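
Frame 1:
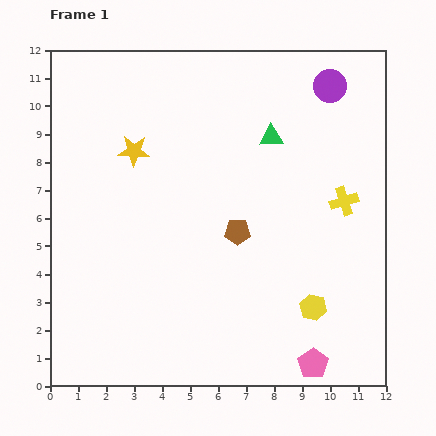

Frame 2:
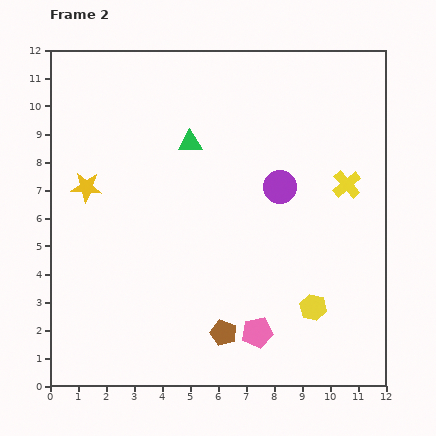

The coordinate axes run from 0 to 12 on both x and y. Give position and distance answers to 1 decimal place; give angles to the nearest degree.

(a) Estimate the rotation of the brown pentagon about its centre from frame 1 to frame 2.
19° clockwise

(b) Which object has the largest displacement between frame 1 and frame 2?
the purple circle

(moved 4.0; next 3.6)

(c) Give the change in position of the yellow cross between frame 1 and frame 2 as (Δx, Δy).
(0.1, 0.6)

The yellow cross was at (10.5, 6.6) in frame 1 and (10.6, 7.2) in frame 2.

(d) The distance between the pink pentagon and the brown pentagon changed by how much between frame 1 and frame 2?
-4.2

Distance in frame 1: 5.4. Distance in frame 2: 1.2.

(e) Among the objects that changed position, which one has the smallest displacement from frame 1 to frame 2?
the yellow cross

(moved 0.6)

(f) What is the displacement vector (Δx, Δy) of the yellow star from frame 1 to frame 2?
(-1.7, -1.3)

The yellow star was at (3.0, 8.4) in frame 1 and (1.3, 7.1) in frame 2.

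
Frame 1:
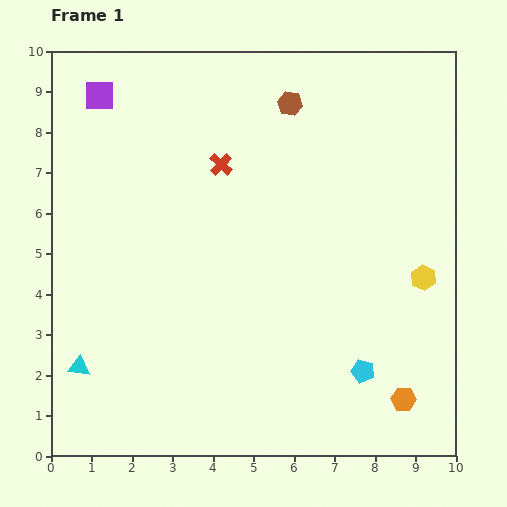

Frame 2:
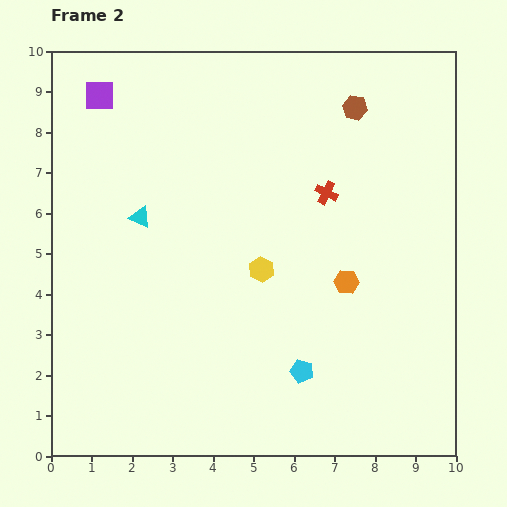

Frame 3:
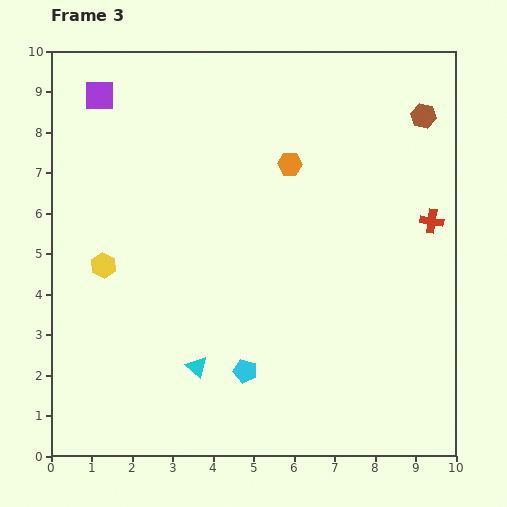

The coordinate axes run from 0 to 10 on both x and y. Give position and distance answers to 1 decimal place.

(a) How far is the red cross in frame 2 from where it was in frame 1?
2.7

The red cross moved from (4.2, 7.2) to (6.8, 6.5), a distance of √(2.6² + 0.7²) ≈ 2.7.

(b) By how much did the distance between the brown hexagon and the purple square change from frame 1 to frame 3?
+3.3

Distance in frame 1: 4.7. Distance in frame 3: 8.0.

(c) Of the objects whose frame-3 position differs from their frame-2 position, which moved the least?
the cyan pentagon

(moved 1.4)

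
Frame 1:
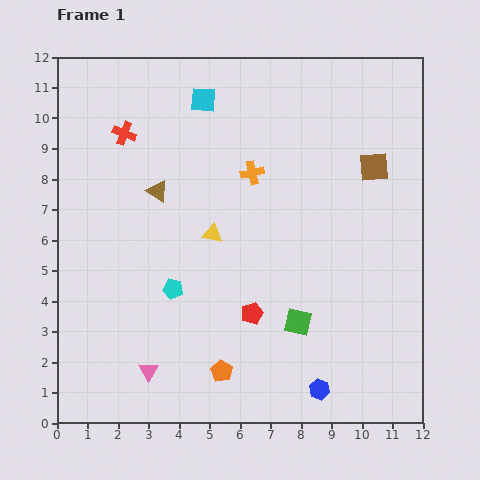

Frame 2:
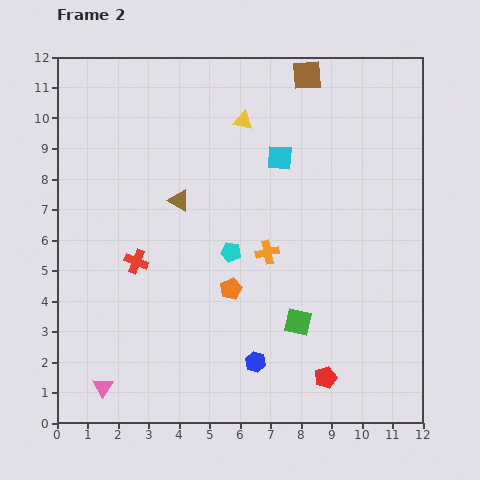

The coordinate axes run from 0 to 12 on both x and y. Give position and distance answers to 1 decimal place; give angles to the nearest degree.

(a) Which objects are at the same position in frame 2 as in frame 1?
the green square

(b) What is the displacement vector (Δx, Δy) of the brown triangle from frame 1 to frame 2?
(0.7, -0.3)

The brown triangle was at (3.3, 7.6) in frame 1 and (4.0, 7.3) in frame 2.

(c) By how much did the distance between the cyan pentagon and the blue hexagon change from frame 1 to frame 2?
-2.1

Distance in frame 1: 5.8. Distance in frame 2: 3.7.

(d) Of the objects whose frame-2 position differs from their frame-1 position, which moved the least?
the brown triangle

(moved 0.8)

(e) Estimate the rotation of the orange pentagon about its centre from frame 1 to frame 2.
18° clockwise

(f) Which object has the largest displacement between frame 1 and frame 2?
the red cross

(moved 4.2; next 3.8)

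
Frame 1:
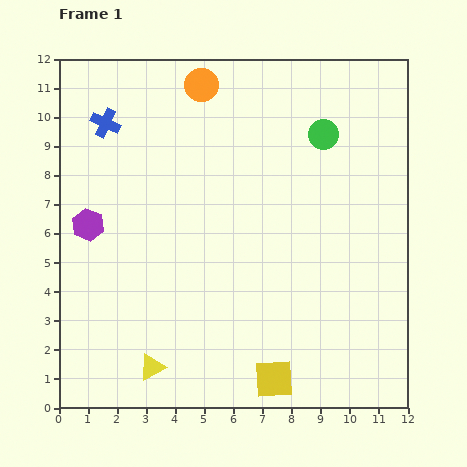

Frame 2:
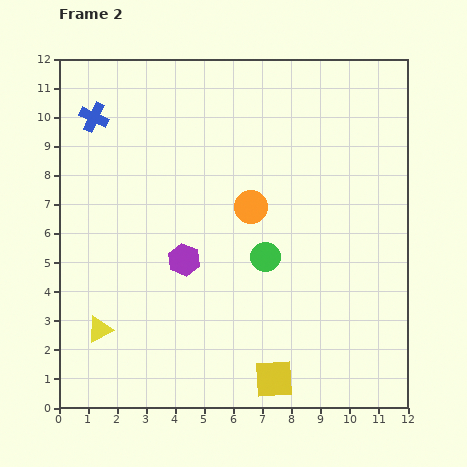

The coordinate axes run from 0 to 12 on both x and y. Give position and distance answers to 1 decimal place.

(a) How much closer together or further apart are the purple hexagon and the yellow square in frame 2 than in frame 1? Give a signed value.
-3.2

Distance in frame 1: 8.3. Distance in frame 2: 5.1.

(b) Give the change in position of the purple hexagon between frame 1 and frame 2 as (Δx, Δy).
(3.3, -1.2)

The purple hexagon was at (1.0, 6.3) in frame 1 and (4.3, 5.1) in frame 2.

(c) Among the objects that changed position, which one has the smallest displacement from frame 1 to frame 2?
the blue cross

(moved 0.4)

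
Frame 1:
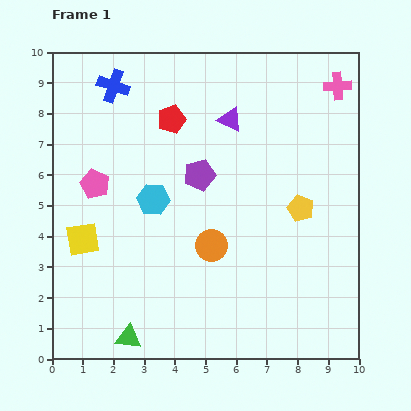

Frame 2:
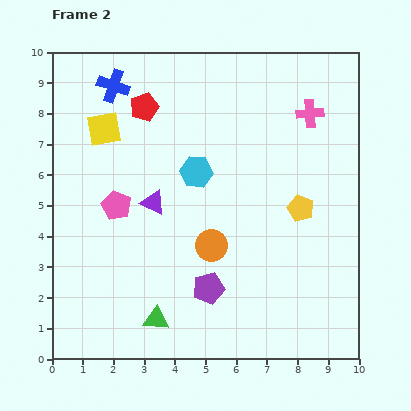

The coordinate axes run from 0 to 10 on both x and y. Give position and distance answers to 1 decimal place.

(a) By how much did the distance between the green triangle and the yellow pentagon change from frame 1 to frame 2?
-1.1

Distance in frame 1: 7.0. Distance in frame 2: 5.9.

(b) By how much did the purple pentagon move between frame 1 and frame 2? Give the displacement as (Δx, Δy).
(0.3, -3.7)

The purple pentagon was at (4.8, 6.0) in frame 1 and (5.1, 2.3) in frame 2.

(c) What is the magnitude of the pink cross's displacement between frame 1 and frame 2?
1.3

The pink cross moved from (9.3, 8.9) to (8.4, 8.0), a distance of √(0.9² + 0.9²) ≈ 1.3.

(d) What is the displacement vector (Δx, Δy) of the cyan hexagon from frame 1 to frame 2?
(1.4, 0.9)

The cyan hexagon was at (3.3, 5.2) in frame 1 and (4.7, 6.1) in frame 2.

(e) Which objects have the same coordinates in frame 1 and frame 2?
the orange circle, the yellow pentagon, the blue cross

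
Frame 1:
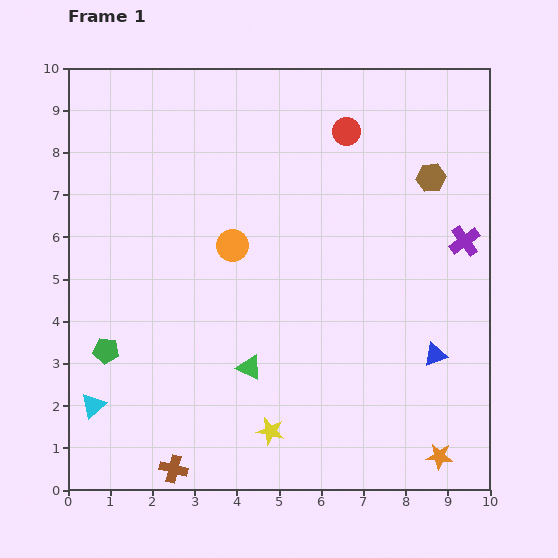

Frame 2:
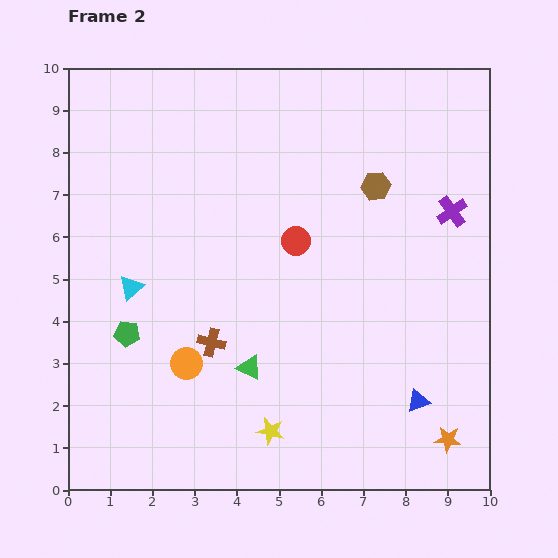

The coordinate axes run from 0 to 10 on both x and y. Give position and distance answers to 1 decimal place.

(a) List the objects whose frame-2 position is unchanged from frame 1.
the green triangle, the yellow star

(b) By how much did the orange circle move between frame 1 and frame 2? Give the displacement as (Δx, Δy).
(-1.1, -2.8)

The orange circle was at (3.9, 5.8) in frame 1 and (2.8, 3.0) in frame 2.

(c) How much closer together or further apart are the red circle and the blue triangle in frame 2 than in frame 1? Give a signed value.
-0.9

Distance in frame 1: 5.7. Distance in frame 2: 4.8.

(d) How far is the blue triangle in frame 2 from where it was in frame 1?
1.2

The blue triangle moved from (8.7, 3.2) to (8.3, 2.1), a distance of √(0.4² + 1.1²) ≈ 1.2.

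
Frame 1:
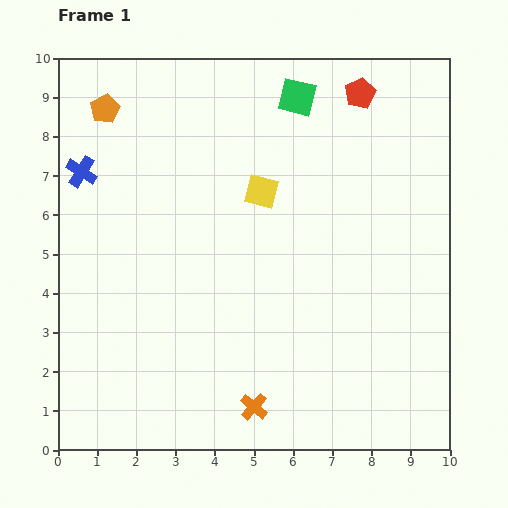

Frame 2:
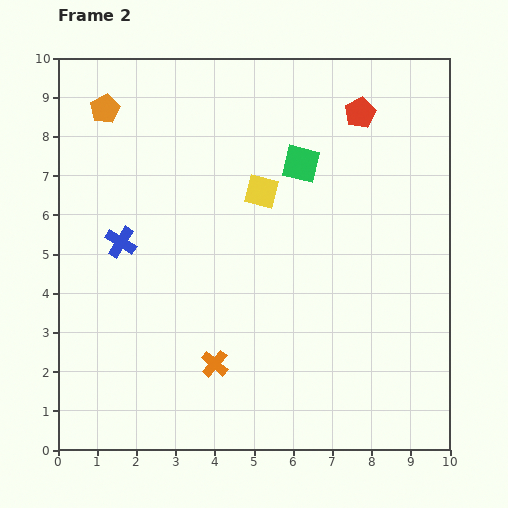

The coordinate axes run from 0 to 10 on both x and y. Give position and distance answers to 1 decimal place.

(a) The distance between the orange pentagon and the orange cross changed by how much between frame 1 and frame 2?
-1.4

Distance in frame 1: 8.5. Distance in frame 2: 7.1.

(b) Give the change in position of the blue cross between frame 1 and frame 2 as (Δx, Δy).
(1.0, -1.8)

The blue cross was at (0.6, 7.1) in frame 1 and (1.6, 5.3) in frame 2.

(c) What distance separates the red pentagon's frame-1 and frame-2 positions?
0.5

The red pentagon moved from (7.7, 9.1) to (7.7, 8.6), a distance of √(0.0² + 0.5²) ≈ 0.5.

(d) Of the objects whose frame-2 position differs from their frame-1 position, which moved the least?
the red pentagon

(moved 0.5)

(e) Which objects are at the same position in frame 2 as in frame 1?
the yellow square, the orange pentagon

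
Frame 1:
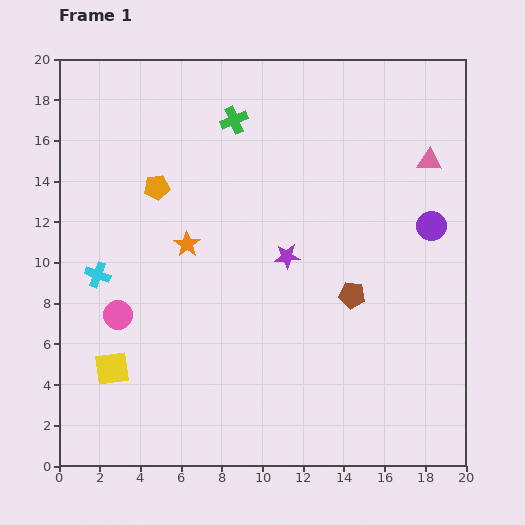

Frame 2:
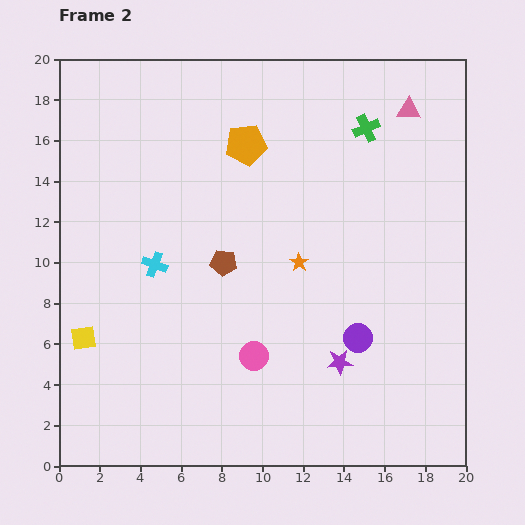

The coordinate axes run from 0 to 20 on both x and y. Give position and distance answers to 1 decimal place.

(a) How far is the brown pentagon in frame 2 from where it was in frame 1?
6.5

The brown pentagon moved from (14.4, 8.4) to (8.1, 10.0), a distance of √(6.3² + 1.6²) ≈ 6.5.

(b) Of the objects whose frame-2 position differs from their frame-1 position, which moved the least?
the yellow square

(moved 2.1)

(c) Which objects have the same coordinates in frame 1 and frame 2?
none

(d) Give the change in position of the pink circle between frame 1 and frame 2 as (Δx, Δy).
(6.7, -2.0)

The pink circle was at (2.9, 7.4) in frame 1 and (9.6, 5.4) in frame 2.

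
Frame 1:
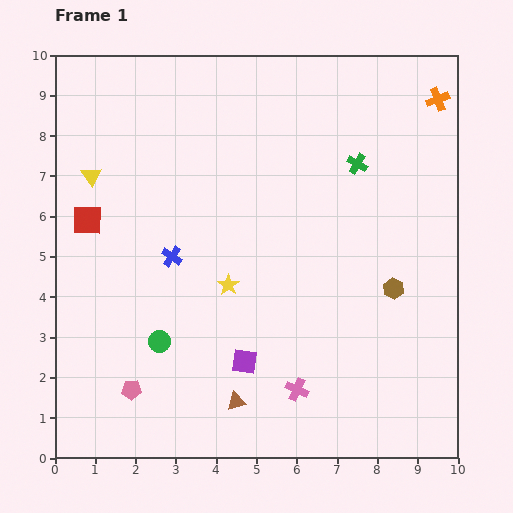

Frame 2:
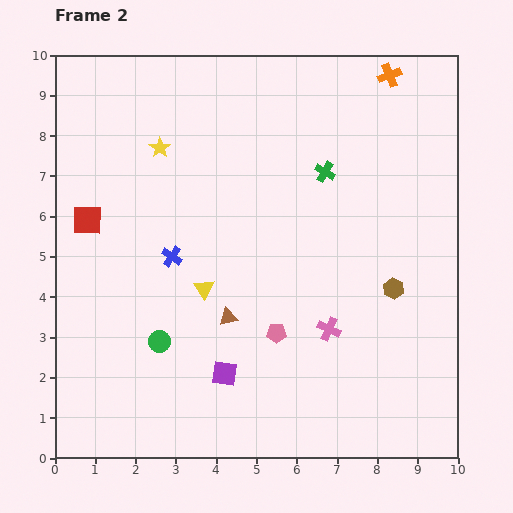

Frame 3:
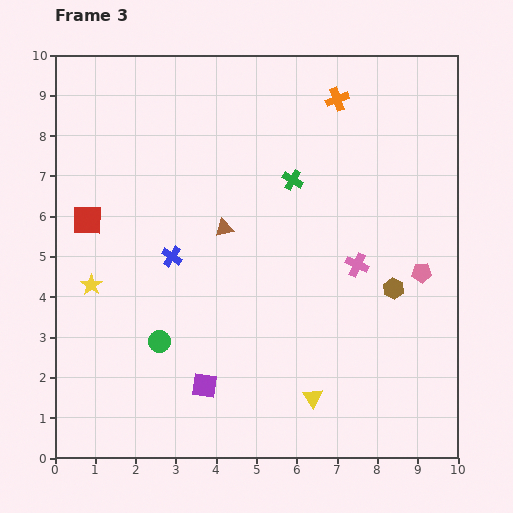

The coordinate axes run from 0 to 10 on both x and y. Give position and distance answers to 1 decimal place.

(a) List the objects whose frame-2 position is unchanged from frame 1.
the red square, the green circle, the blue cross, the brown hexagon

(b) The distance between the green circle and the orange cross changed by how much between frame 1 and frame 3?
-1.7

Distance in frame 1: 9.1. Distance in frame 3: 7.4.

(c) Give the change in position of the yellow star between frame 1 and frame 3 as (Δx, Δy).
(-3.4, 0.0)

The yellow star was at (4.3, 4.3) in frame 1 and (0.9, 4.3) in frame 3.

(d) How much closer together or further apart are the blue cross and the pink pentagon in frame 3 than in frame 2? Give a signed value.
+3.0

Distance in frame 2: 3.2. Distance in frame 3: 6.2.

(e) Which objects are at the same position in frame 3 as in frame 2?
the red square, the green circle, the blue cross, the brown hexagon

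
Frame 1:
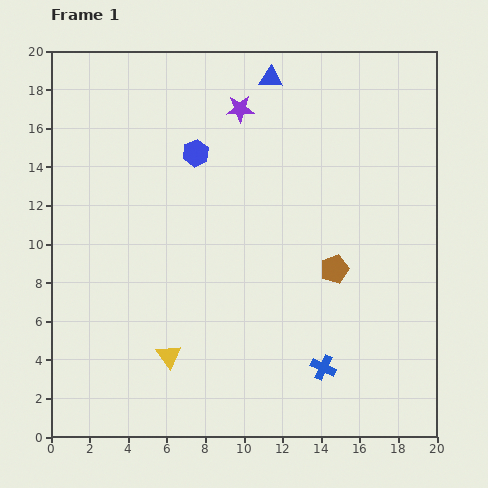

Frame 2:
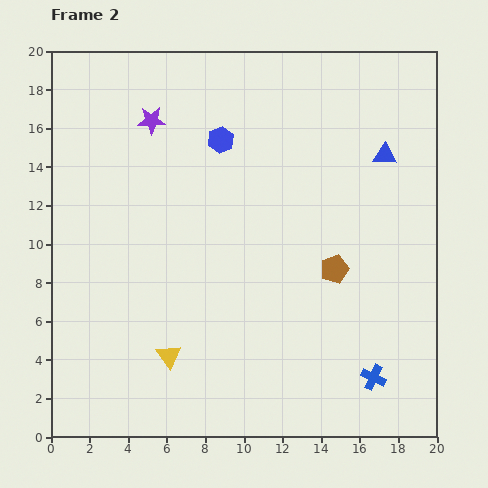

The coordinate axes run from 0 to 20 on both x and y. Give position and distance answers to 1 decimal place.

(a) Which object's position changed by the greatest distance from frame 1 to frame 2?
the blue triangle

(moved 7.1; next 4.6)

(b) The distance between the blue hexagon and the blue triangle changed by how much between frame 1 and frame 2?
+3.0

Distance in frame 1: 5.5. Distance in frame 2: 8.5.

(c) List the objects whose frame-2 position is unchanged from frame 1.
the brown pentagon, the yellow triangle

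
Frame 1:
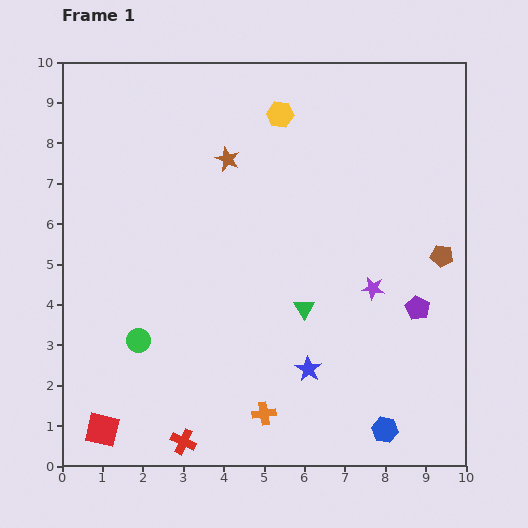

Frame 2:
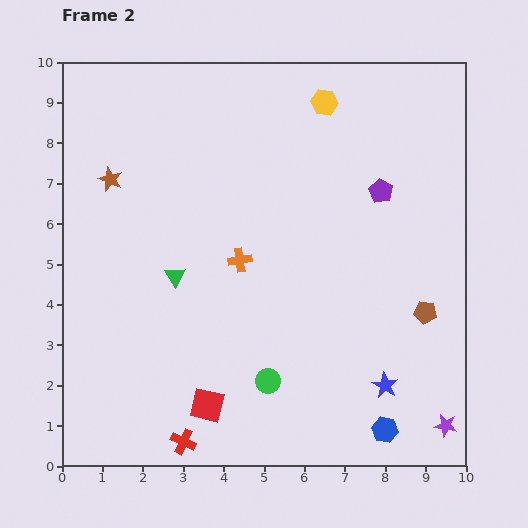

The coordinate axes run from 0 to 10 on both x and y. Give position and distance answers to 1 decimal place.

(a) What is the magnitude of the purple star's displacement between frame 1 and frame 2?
3.8

The purple star moved from (7.7, 4.4) to (9.5, 1.0), a distance of √(1.8² + 3.4²) ≈ 3.8.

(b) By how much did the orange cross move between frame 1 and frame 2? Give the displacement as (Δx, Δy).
(-0.6, 3.8)

The orange cross was at (5.0, 1.3) in frame 1 and (4.4, 5.1) in frame 2.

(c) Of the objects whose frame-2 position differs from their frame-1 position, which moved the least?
the yellow hexagon

(moved 1.1)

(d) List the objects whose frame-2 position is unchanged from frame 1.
the blue hexagon, the red cross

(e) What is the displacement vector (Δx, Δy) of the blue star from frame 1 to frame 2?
(1.9, -0.4)

The blue star was at (6.1, 2.4) in frame 1 and (8.0, 2.0) in frame 2.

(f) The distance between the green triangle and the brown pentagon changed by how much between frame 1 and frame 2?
+2.7

Distance in frame 1: 3.6. Distance in frame 2: 6.3.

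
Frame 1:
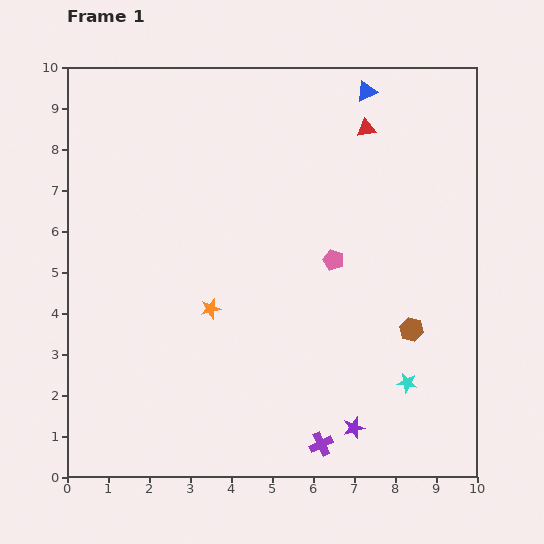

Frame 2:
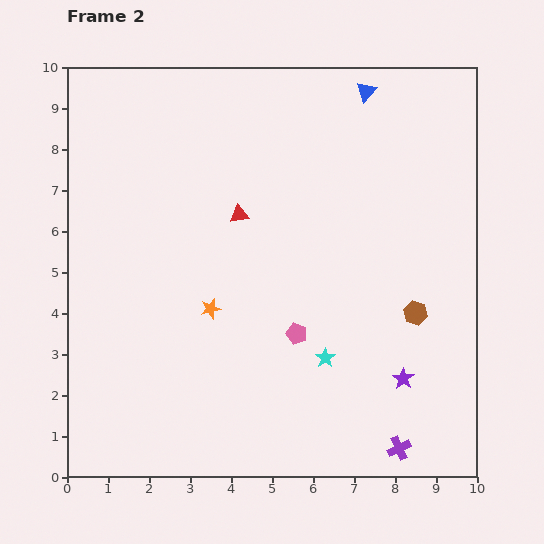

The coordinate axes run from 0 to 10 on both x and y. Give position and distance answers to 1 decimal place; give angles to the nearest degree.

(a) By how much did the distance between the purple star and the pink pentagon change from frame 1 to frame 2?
-1.3

Distance in frame 1: 4.1. Distance in frame 2: 2.8.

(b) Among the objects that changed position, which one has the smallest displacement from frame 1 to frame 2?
the brown hexagon

(moved 0.4)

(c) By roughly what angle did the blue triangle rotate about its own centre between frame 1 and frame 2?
24° counter-clockwise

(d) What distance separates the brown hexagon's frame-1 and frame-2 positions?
0.4

The brown hexagon moved from (8.4, 3.6) to (8.5, 4.0), a distance of √(0.1² + 0.4²) ≈ 0.4.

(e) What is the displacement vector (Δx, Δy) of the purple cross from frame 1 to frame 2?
(1.9, -0.1)

The purple cross was at (6.2, 0.8) in frame 1 and (8.1, 0.7) in frame 2.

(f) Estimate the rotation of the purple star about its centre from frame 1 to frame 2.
21° counter-clockwise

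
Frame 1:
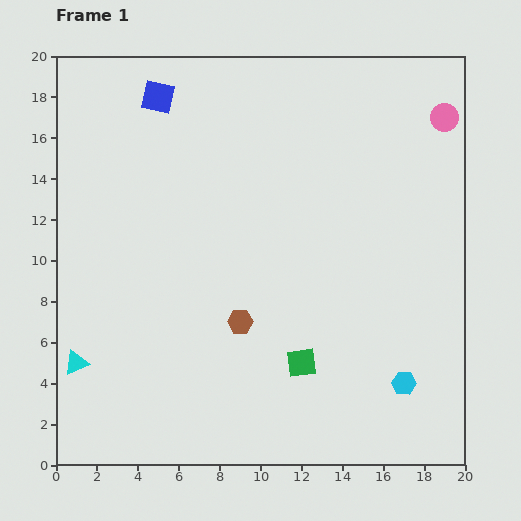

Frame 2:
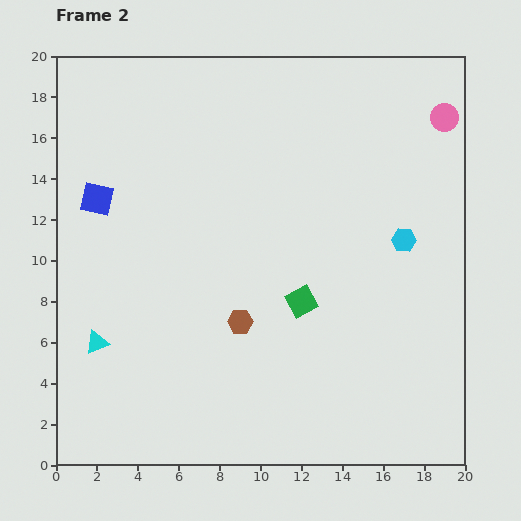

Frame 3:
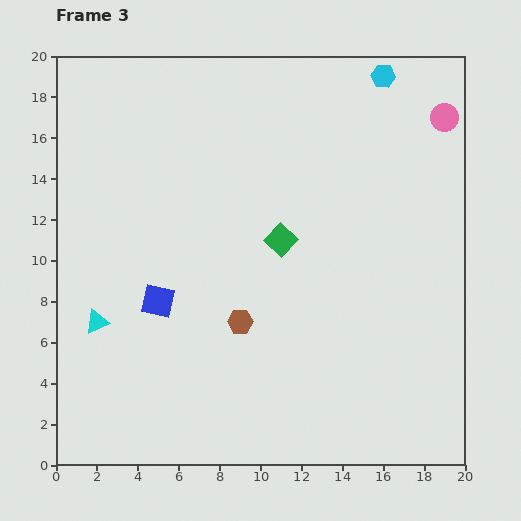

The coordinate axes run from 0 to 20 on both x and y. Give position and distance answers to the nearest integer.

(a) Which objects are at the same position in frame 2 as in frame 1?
the brown hexagon, the pink circle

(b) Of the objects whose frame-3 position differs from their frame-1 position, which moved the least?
the cyan triangle

(moved 2)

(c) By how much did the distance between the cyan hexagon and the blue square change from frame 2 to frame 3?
+1

Distance in frame 2: 15. Distance in frame 3: 16.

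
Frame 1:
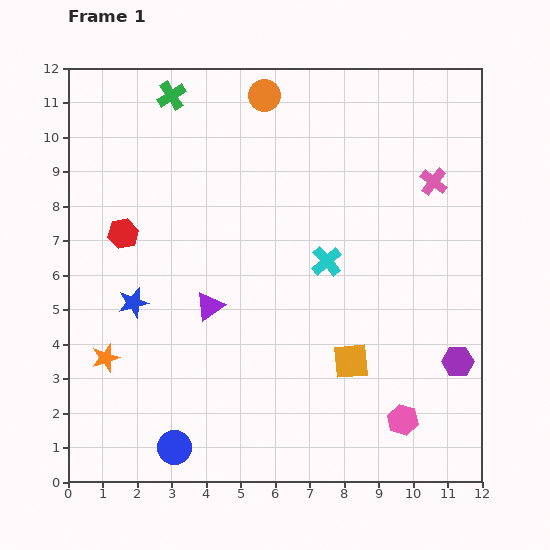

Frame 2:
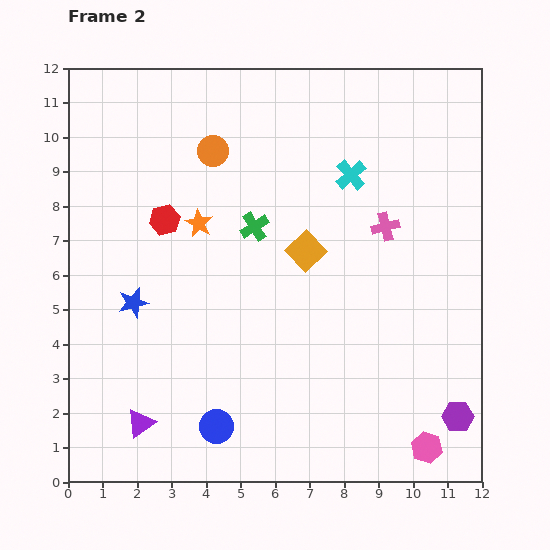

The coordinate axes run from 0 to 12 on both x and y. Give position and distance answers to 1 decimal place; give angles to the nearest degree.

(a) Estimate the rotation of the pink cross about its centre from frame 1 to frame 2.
38° clockwise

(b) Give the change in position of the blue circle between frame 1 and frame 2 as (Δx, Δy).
(1.2, 0.6)

The blue circle was at (3.1, 1.0) in frame 1 and (4.3, 1.6) in frame 2.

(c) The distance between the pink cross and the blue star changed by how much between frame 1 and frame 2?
-1.8

Distance in frame 1: 9.4. Distance in frame 2: 7.6.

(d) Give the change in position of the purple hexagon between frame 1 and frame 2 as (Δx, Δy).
(0.0, -1.6)

The purple hexagon was at (11.3, 3.5) in frame 1 and (11.3, 1.9) in frame 2.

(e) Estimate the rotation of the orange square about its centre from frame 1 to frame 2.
39° counter-clockwise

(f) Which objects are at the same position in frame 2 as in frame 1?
the blue star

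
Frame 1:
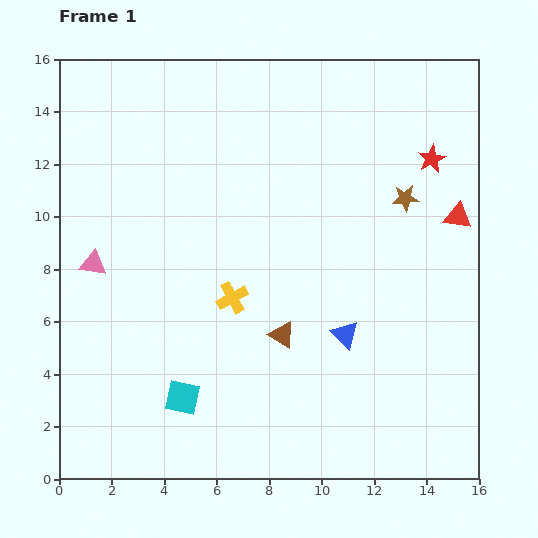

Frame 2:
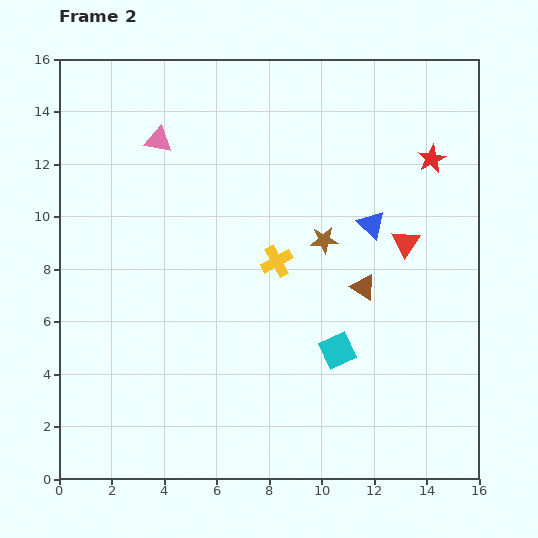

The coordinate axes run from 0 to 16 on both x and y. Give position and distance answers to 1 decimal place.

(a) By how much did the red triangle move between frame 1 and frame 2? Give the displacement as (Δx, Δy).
(-2.0, -1.0)

The red triangle was at (15.2, 10.0) in frame 1 and (13.2, 9.0) in frame 2.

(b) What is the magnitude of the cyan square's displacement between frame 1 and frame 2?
6.2

The cyan square moved from (4.7, 3.1) to (10.6, 4.9), a distance of √(5.9² + 1.8²) ≈ 6.2.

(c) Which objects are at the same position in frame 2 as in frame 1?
the red star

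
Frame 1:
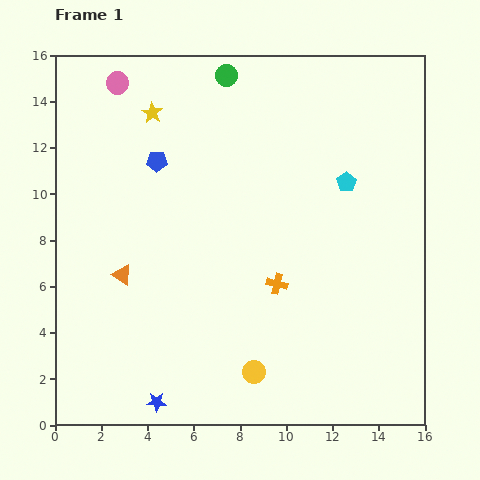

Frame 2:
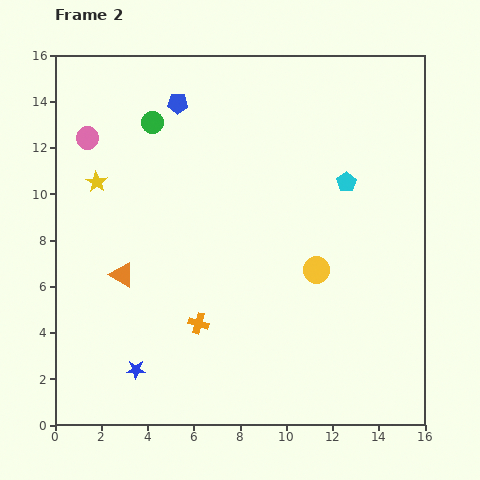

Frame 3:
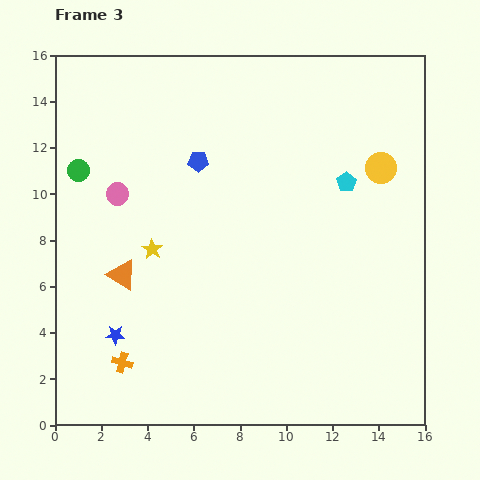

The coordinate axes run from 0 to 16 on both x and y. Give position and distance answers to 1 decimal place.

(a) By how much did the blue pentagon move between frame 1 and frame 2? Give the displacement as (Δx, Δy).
(0.9, 2.5)

The blue pentagon was at (4.4, 11.4) in frame 1 and (5.3, 13.9) in frame 2.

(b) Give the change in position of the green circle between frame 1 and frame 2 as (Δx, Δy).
(-3.2, -2.0)

The green circle was at (7.4, 15.1) in frame 1 and (4.2, 13.1) in frame 2.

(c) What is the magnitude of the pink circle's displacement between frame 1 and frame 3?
4.8

The pink circle moved from (2.7, 14.8) to (2.7, 10.0), a distance of √(0.0² + 4.8²) ≈ 4.8.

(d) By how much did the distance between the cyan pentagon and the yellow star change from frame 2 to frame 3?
-1.9

Distance in frame 2: 10.8. Distance in frame 3: 8.9.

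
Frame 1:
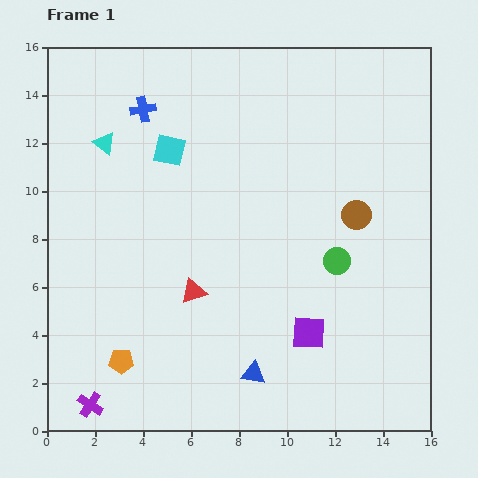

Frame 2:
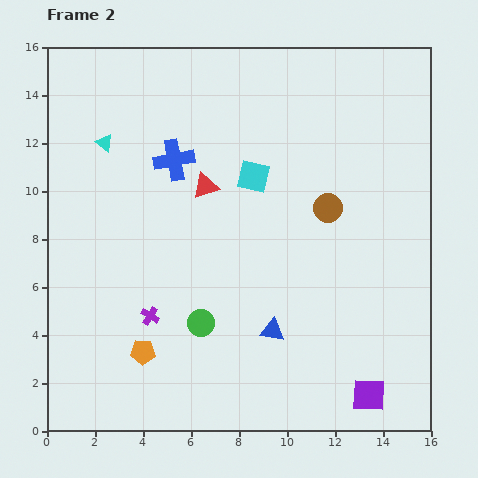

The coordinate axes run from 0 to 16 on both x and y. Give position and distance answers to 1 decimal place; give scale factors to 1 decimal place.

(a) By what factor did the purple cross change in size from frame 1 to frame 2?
0.7×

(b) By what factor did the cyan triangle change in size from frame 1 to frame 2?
0.8×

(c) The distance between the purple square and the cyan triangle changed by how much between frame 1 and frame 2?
+3.6

Distance in frame 1: 11.6. Distance in frame 2: 15.2.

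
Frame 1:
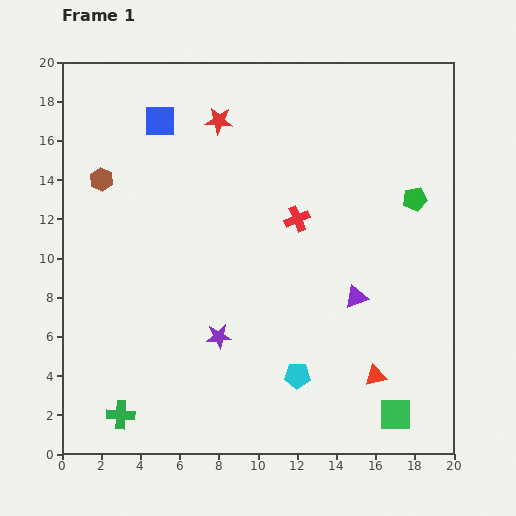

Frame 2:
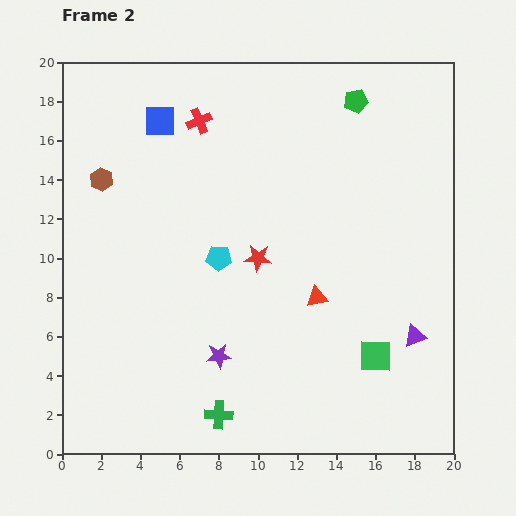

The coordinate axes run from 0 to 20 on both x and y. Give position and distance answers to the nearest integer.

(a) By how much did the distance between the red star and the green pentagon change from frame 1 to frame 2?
-2

Distance in frame 1: 11. Distance in frame 2: 9.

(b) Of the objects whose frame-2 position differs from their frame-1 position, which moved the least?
the purple star

(moved 1)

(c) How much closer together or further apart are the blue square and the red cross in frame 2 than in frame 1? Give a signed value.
-7

Distance in frame 1: 9. Distance in frame 2: 2.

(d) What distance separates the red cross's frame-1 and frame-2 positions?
7

The red cross moved from (12, 12) to (7, 17), a distance of √(5² + 5²) ≈ 7.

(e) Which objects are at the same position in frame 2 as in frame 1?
the blue square, the brown hexagon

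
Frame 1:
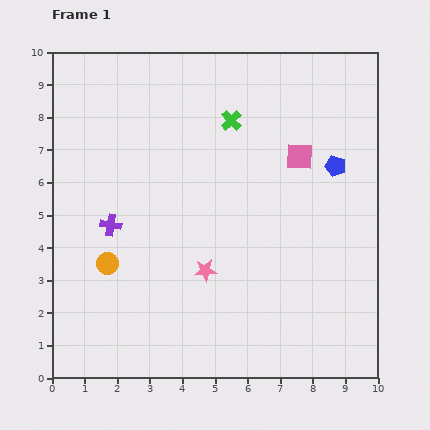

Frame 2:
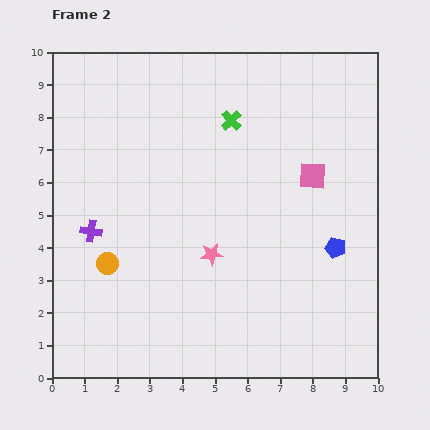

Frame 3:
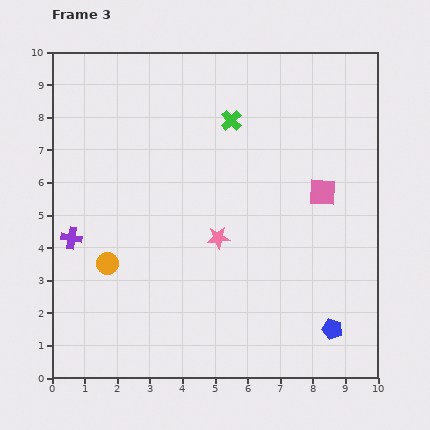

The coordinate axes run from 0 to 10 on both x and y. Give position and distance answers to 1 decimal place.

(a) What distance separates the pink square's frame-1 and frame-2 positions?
0.7

The pink square moved from (7.6, 6.8) to (8.0, 6.2), a distance of √(0.4² + 0.6²) ≈ 0.7.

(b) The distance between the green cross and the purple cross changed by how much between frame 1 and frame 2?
+0.6

Distance in frame 1: 4.9. Distance in frame 2: 5.5.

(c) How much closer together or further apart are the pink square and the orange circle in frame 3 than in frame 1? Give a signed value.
+0.2

Distance in frame 1: 6.8. Distance in frame 3: 7.0.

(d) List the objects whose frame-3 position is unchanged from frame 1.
the green cross, the orange circle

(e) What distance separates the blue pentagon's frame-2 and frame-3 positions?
2.5

The blue pentagon moved from (8.7, 4.0) to (8.6, 1.5), a distance of √(0.1² + 2.5²) ≈ 2.5.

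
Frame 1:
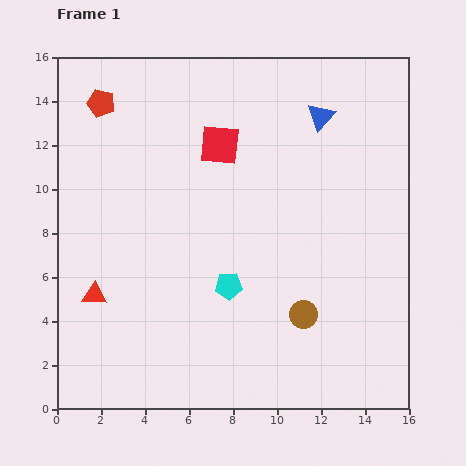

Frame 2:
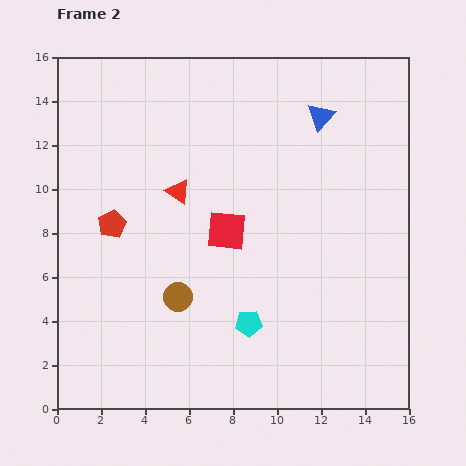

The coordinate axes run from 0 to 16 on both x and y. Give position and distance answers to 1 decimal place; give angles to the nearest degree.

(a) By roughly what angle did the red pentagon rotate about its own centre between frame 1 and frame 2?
28° clockwise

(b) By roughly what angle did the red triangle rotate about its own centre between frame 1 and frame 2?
31° clockwise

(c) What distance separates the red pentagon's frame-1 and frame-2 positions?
5.5

The red pentagon moved from (2.0, 13.9) to (2.5, 8.4), a distance of √(0.5² + 5.5²) ≈ 5.5.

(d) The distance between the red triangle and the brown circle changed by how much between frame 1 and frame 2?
-4.7

Distance in frame 1: 9.5. Distance in frame 2: 4.8.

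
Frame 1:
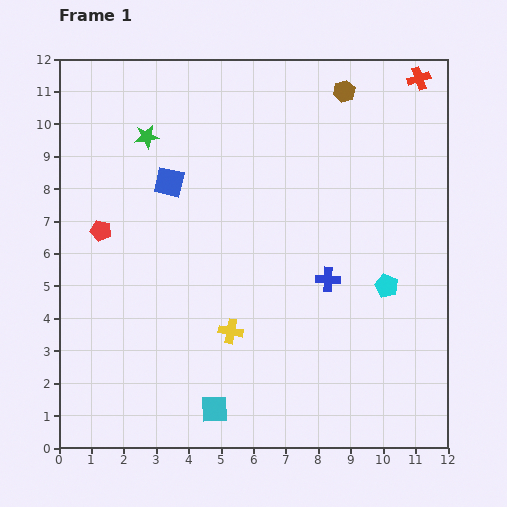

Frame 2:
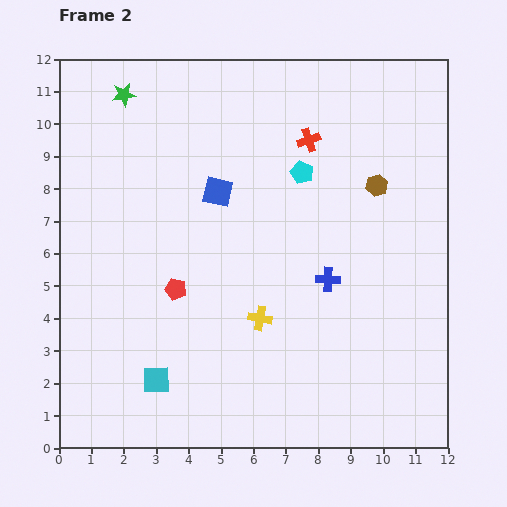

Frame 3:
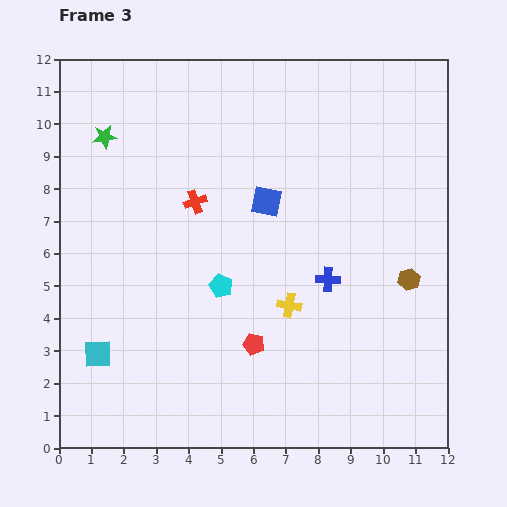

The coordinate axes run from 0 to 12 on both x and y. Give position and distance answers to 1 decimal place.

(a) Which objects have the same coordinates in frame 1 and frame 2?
the blue cross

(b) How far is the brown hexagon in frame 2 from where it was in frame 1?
3.1

The brown hexagon moved from (8.8, 11.0) to (9.8, 8.1), a distance of √(1.0² + 2.9²) ≈ 3.1.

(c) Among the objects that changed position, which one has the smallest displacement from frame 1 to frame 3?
the green star

(moved 1.3)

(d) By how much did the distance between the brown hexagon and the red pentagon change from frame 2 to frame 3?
-1.8

Distance in frame 2: 7.0. Distance in frame 3: 5.2.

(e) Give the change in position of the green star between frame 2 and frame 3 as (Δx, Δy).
(-0.6, -1.3)

The green star was at (2.0, 10.9) in frame 2 and (1.4, 9.6) in frame 3.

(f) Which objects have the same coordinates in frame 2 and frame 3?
the blue cross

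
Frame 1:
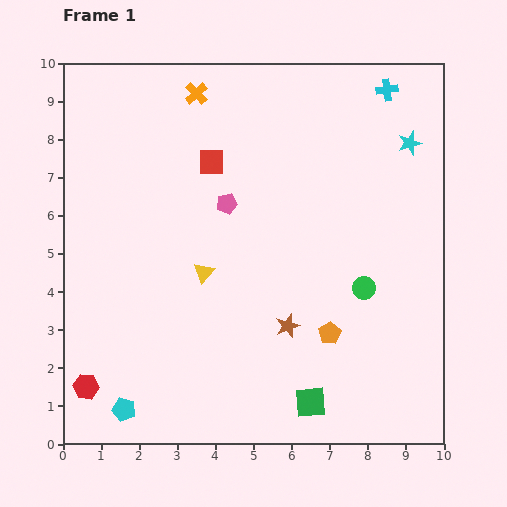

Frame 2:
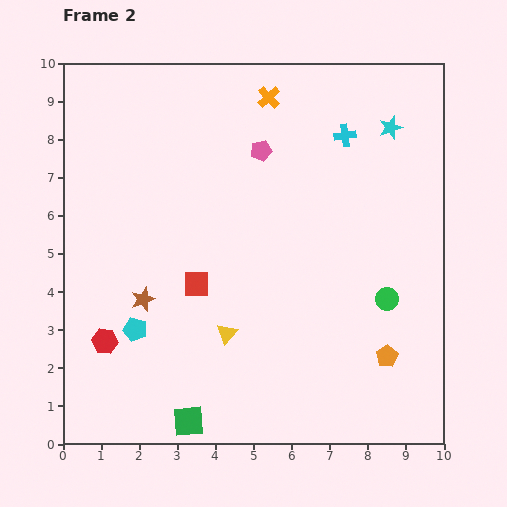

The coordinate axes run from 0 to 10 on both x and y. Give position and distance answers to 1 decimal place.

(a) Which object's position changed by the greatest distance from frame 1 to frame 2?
the brown star

(moved 3.9; next 3.2)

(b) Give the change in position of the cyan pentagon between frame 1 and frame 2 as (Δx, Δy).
(0.3, 2.1)

The cyan pentagon was at (1.6, 0.9) in frame 1 and (1.9, 3.0) in frame 2.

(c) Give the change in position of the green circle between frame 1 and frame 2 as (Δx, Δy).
(0.6, -0.3)

The green circle was at (7.9, 4.1) in frame 1 and (8.5, 3.8) in frame 2.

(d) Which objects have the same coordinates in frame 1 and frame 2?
none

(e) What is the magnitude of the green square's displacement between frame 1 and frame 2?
3.2

The green square moved from (6.5, 1.1) to (3.3, 0.6), a distance of √(3.2² + 0.5²) ≈ 3.2.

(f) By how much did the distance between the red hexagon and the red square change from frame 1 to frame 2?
-4.0

Distance in frame 1: 6.8. Distance in frame 2: 2.8.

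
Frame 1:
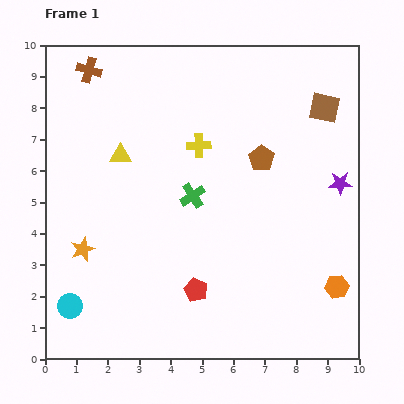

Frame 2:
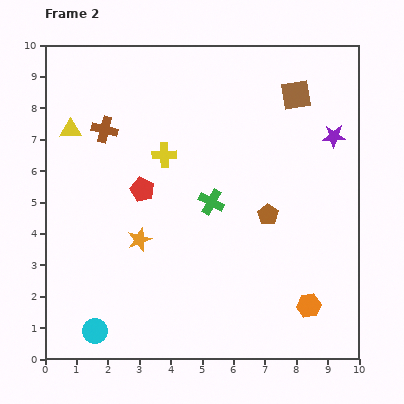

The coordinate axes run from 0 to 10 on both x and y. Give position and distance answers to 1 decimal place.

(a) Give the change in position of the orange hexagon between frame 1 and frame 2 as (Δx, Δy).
(-0.9, -0.6)

The orange hexagon was at (9.3, 2.3) in frame 1 and (8.4, 1.7) in frame 2.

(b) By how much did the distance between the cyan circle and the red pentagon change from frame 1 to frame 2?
+0.7

Distance in frame 1: 4.0. Distance in frame 2: 4.7.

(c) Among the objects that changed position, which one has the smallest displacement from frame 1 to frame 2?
the green cross

(moved 0.6)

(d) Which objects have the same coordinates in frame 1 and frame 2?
none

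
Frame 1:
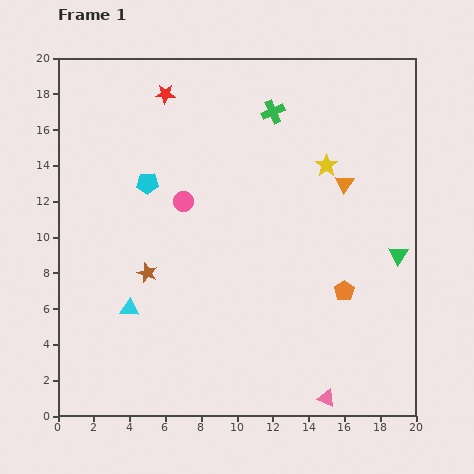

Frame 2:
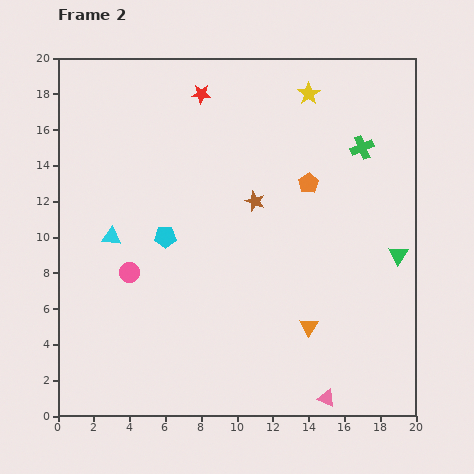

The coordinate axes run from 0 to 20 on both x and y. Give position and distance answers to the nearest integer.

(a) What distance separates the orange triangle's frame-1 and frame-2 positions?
8

The orange triangle moved from (16, 13) to (14, 5), a distance of √(2² + 8²) ≈ 8.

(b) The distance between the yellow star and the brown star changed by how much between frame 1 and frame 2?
-5

Distance in frame 1: 12. Distance in frame 2: 7.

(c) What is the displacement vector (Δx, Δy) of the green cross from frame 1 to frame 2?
(5, -2)

The green cross was at (12, 17) in frame 1 and (17, 15) in frame 2.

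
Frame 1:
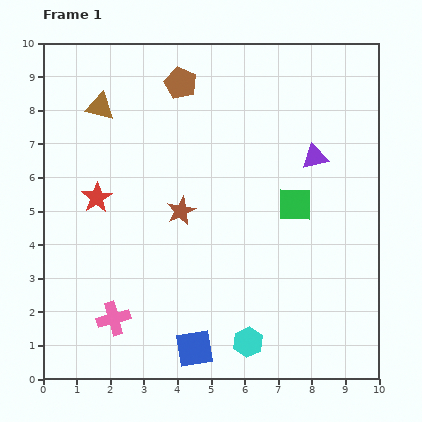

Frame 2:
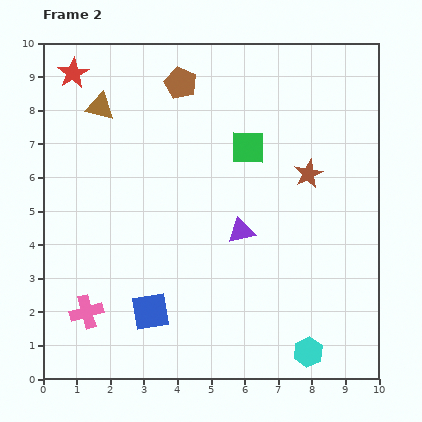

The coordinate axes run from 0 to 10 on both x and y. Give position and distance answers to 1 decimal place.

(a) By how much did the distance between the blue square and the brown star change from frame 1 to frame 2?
+2.1

Distance in frame 1: 4.1. Distance in frame 2: 6.2.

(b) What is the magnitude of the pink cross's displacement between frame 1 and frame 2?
0.8

The pink cross moved from (2.1, 1.8) to (1.3, 2.0), a distance of √(0.8² + 0.2²) ≈ 0.8.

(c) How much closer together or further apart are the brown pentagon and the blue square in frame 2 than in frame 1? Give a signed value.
-1.0

Distance in frame 1: 7.9. Distance in frame 2: 6.9.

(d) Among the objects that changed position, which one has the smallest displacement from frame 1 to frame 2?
the pink cross

(moved 0.8)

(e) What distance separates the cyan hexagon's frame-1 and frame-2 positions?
1.8

The cyan hexagon moved from (6.1, 1.1) to (7.9, 0.8), a distance of √(1.8² + 0.3²) ≈ 1.8.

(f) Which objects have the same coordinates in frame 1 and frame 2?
the brown pentagon, the brown triangle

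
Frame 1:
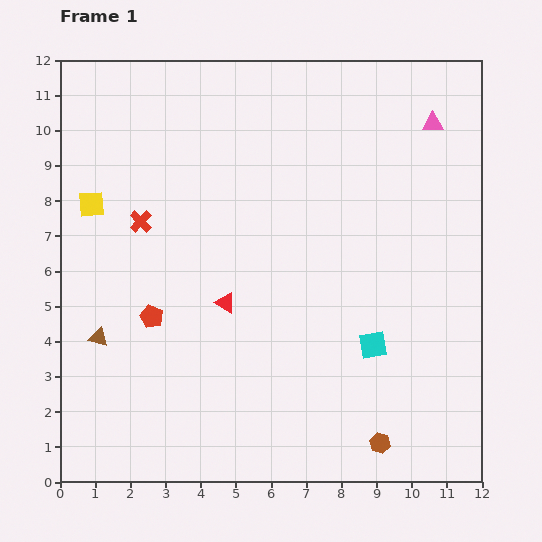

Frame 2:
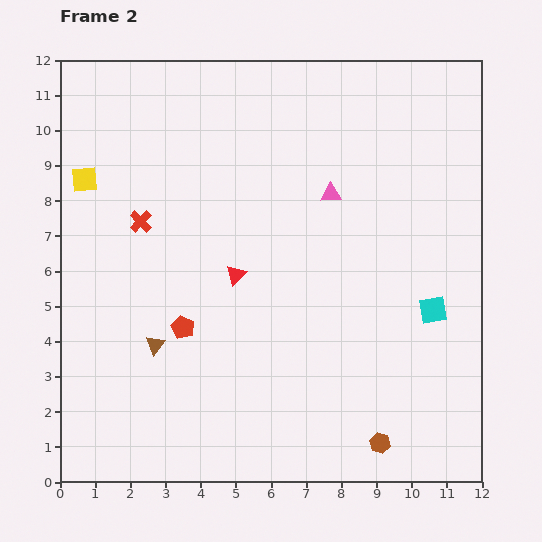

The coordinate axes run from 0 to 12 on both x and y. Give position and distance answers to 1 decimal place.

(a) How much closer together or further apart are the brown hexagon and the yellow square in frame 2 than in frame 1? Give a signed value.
+0.6

Distance in frame 1: 10.7. Distance in frame 2: 11.3.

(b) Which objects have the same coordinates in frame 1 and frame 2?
the brown hexagon, the red cross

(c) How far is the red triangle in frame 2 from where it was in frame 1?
0.9

The red triangle moved from (4.7, 5.1) to (5.0, 5.9), a distance of √(0.3² + 0.8²) ≈ 0.9.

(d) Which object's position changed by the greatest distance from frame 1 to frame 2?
the pink triangle

(moved 3.5; next 2.0)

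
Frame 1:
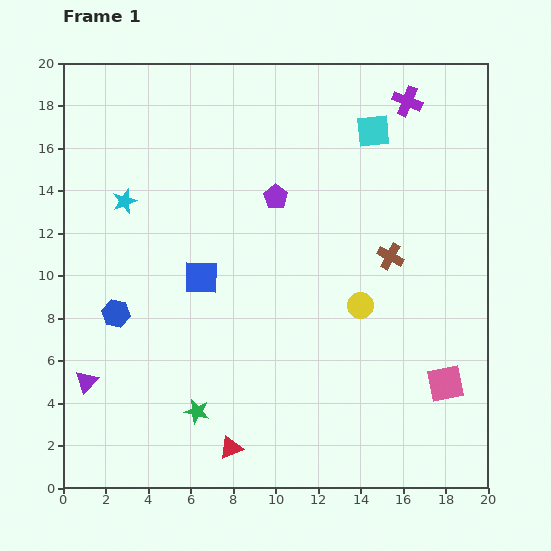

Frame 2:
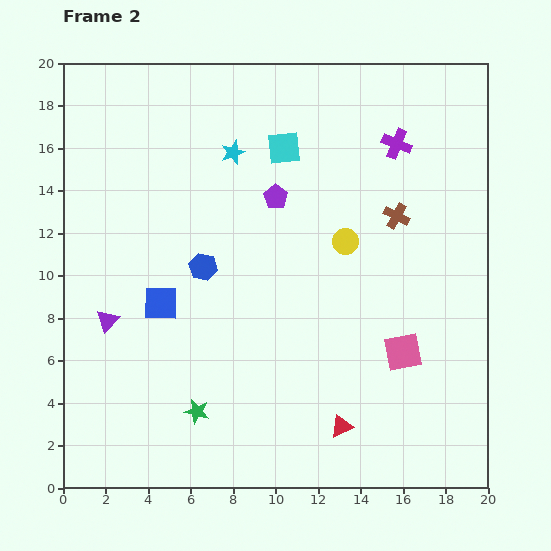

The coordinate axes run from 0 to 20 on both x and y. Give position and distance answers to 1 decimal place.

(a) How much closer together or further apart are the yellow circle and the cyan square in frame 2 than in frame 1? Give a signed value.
-2.9

Distance in frame 1: 8.2. Distance in frame 2: 5.3.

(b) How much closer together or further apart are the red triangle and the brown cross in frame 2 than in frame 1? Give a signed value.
-1.5

Distance in frame 1: 11.7. Distance in frame 2: 10.2.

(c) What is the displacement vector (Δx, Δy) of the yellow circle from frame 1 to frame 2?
(-0.7, 3.0)

The yellow circle was at (14.0, 8.6) in frame 1 and (13.3, 11.6) in frame 2.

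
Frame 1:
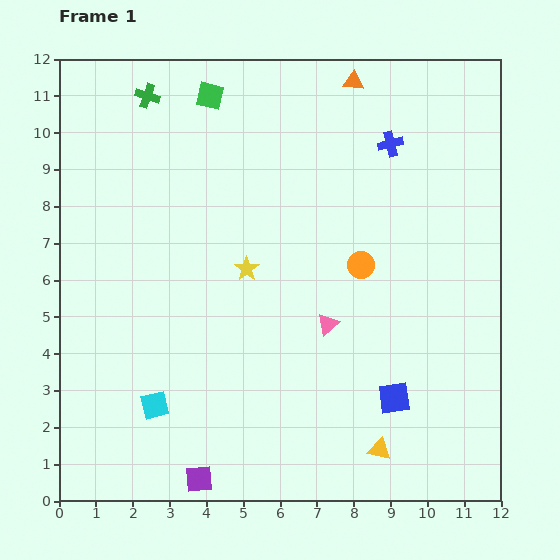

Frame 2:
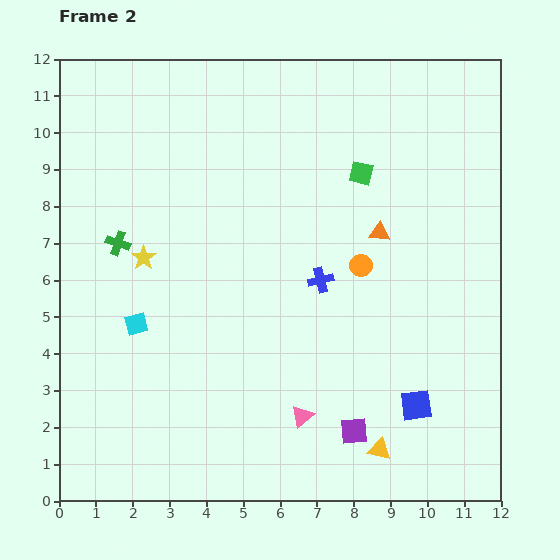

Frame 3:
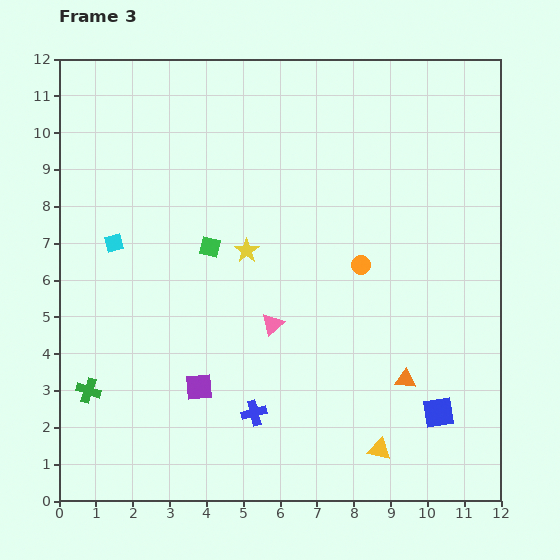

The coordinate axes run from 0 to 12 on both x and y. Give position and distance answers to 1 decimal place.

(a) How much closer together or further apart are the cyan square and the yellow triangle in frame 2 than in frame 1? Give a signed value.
+1.2

Distance in frame 1: 6.2. Distance in frame 2: 7.4.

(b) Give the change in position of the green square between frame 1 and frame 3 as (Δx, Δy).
(0.0, -4.1)

The green square was at (4.1, 11.0) in frame 1 and (4.1, 6.9) in frame 3.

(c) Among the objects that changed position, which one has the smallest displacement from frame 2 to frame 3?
the blue square

(moved 0.6)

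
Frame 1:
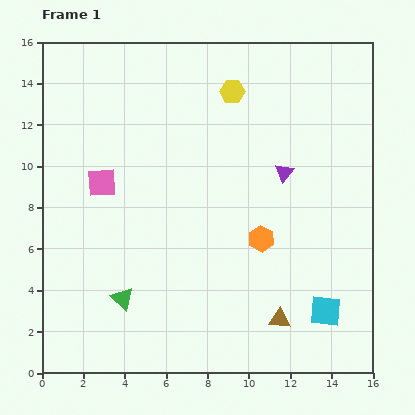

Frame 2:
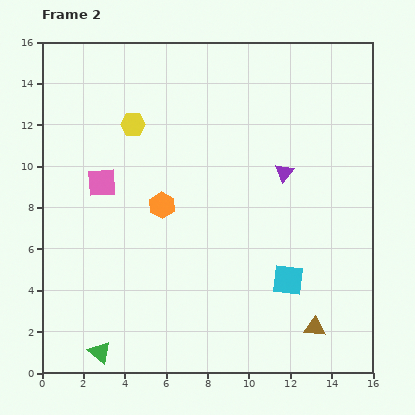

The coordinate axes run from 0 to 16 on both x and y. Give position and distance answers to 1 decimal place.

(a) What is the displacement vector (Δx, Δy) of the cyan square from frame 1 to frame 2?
(-1.8, 1.5)

The cyan square was at (13.7, 3.0) in frame 1 and (11.9, 4.5) in frame 2.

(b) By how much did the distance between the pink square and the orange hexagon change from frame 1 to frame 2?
-5.1

Distance in frame 1: 8.2. Distance in frame 2: 3.1.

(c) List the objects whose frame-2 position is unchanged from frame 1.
the pink square, the purple triangle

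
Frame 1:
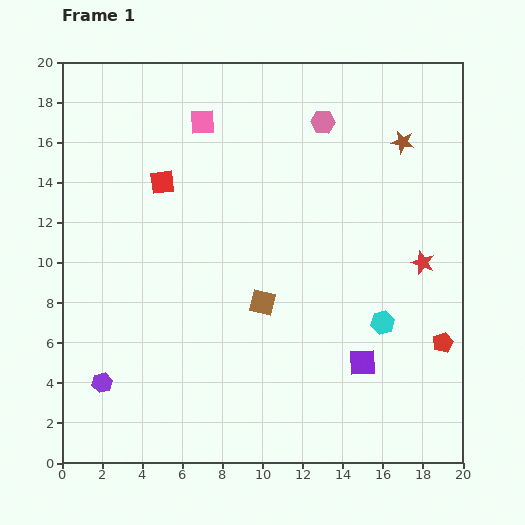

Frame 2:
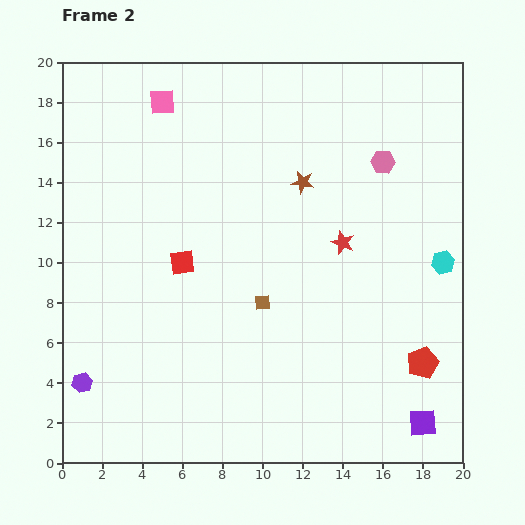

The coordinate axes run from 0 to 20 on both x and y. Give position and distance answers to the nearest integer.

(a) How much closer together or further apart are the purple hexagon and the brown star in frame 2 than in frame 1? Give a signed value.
-4

Distance in frame 1: 19. Distance in frame 2: 15.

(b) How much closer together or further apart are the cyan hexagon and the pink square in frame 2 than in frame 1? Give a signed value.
+3

Distance in frame 1: 13. Distance in frame 2: 16.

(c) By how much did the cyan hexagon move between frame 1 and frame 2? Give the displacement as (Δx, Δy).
(3, 3)

The cyan hexagon was at (16, 7) in frame 1 and (19, 10) in frame 2.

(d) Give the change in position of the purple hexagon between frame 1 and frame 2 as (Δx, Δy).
(-1, 0)

The purple hexagon was at (2, 4) in frame 1 and (1, 4) in frame 2.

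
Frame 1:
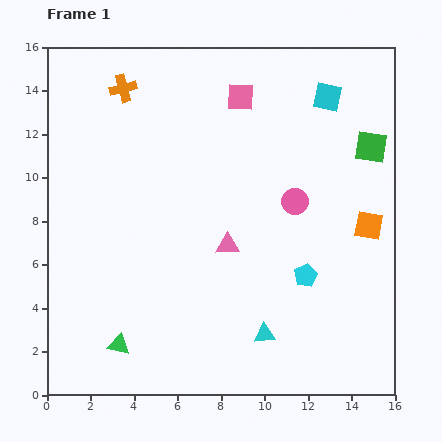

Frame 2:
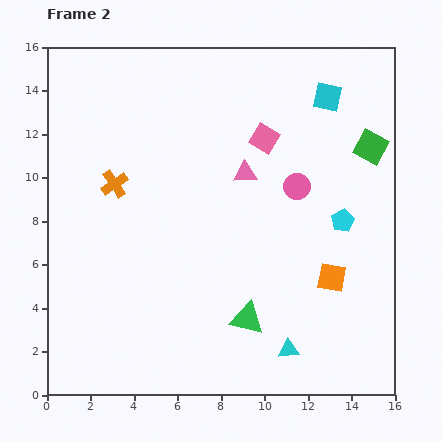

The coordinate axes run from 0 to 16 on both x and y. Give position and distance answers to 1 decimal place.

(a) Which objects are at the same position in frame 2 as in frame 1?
the cyan square, the green square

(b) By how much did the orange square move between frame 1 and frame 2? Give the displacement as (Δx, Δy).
(-1.7, -2.4)

The orange square was at (14.8, 7.8) in frame 1 and (13.1, 5.4) in frame 2.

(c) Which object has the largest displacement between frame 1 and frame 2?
the green triangle

(moved 6.0; next 4.4)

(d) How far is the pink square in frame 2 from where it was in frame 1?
2.2

The pink square moved from (8.9, 13.7) to (10.0, 11.8), a distance of √(1.1² + 1.9²) ≈ 2.2.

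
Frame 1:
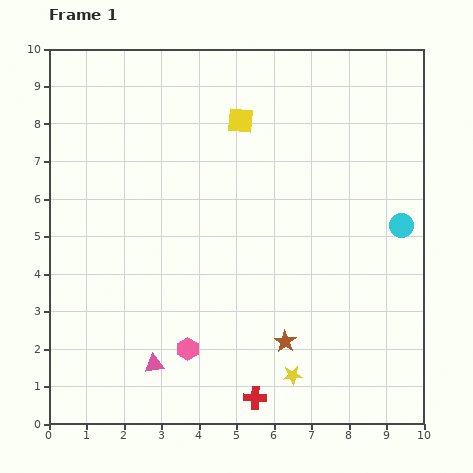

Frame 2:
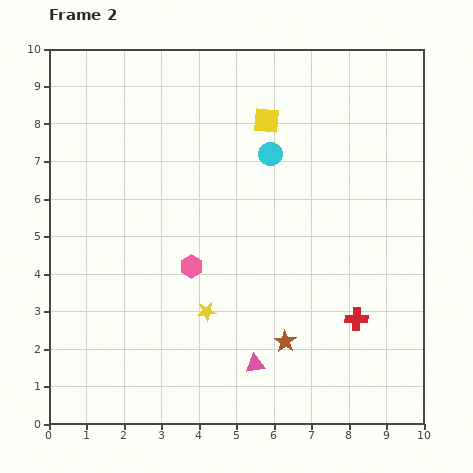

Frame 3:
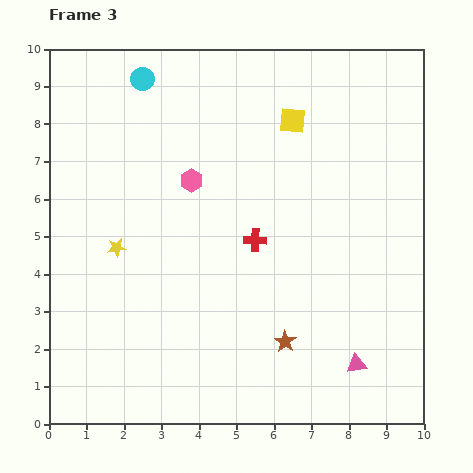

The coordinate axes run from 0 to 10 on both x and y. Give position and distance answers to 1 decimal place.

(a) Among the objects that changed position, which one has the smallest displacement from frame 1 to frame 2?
the yellow square

(moved 0.7)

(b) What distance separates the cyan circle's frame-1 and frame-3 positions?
7.9

The cyan circle moved from (9.4, 5.3) to (2.5, 9.2), a distance of √(6.9² + 3.9²) ≈ 7.9.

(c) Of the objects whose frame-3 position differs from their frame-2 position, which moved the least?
the yellow square

(moved 0.7)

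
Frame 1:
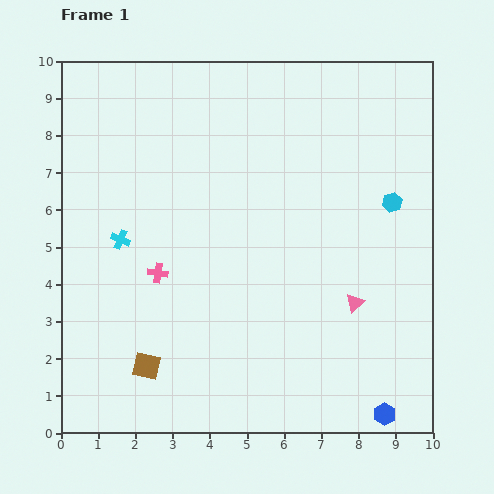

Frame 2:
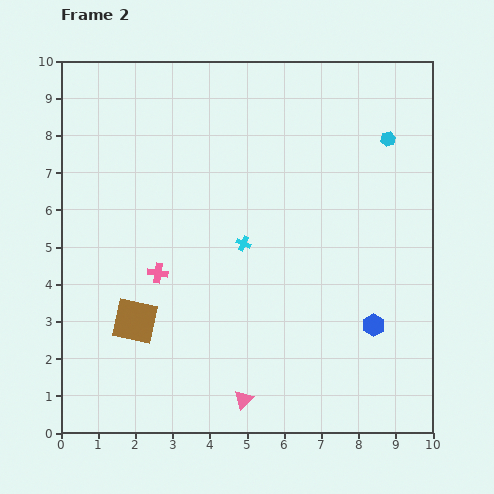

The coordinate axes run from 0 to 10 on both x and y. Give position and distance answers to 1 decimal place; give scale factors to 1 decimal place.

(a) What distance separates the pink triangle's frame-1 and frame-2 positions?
4.0

The pink triangle moved from (7.9, 3.5) to (4.9, 0.9), a distance of √(3.0² + 2.6²) ≈ 4.0.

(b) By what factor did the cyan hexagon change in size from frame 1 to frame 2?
0.8×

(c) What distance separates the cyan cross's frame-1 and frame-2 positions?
3.3

The cyan cross moved from (1.6, 5.2) to (4.9, 5.1), a distance of √(3.3² + 0.1²) ≈ 3.3.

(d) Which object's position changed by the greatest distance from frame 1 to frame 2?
the pink triangle

(moved 4.0; next 3.3)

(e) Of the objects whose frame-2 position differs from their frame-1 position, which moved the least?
the brown square

(moved 1.2)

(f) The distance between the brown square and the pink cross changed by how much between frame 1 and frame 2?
-1.1

Distance in frame 1: 2.5. Distance in frame 2: 1.4.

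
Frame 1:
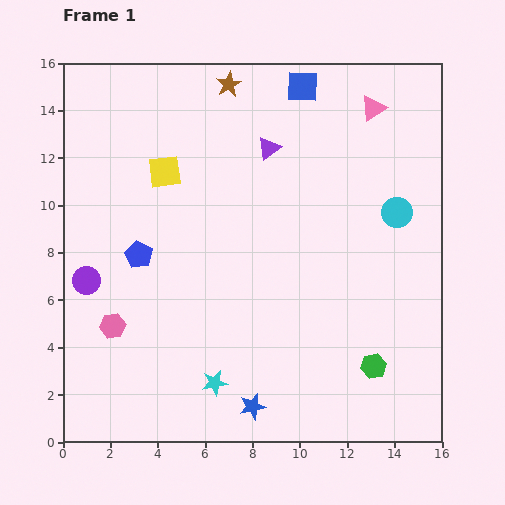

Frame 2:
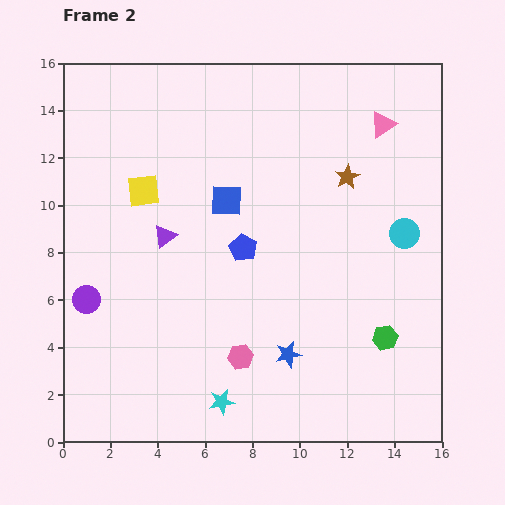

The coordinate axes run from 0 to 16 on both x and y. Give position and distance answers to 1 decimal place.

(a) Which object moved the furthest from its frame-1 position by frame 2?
the brown star

(moved 6.3; next 5.8)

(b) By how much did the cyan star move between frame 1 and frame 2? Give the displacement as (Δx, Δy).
(0.3, -0.8)

The cyan star was at (6.4, 2.5) in frame 1 and (6.7, 1.7) in frame 2.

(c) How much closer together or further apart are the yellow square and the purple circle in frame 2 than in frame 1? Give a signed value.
-0.5

Distance in frame 1: 5.7. Distance in frame 2: 5.2.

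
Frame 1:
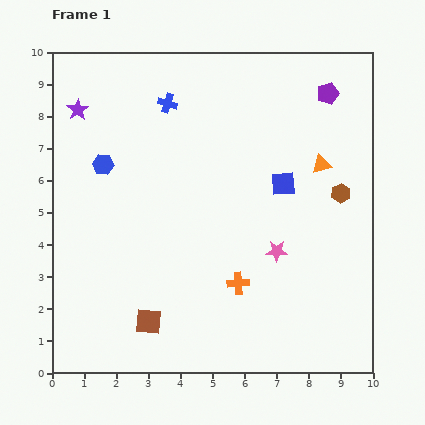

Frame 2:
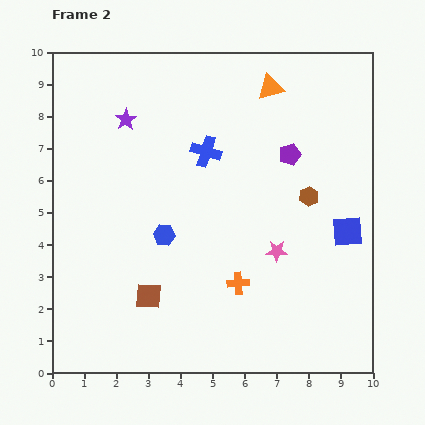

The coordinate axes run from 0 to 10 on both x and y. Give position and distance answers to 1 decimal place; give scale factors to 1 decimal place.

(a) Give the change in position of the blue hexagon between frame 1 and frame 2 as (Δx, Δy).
(1.9, -2.2)

The blue hexagon was at (1.6, 6.5) in frame 1 and (3.5, 4.3) in frame 2.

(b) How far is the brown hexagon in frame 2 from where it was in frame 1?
1.0

The brown hexagon moved from (9.0, 5.6) to (8.0, 5.5), a distance of √(1.0² + 0.1²) ≈ 1.0.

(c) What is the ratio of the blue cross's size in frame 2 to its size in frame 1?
1.6×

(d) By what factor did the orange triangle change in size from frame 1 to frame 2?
1.4×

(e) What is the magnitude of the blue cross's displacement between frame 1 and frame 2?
1.9

The blue cross moved from (3.6, 8.4) to (4.8, 6.9), a distance of √(1.2² + 1.5²) ≈ 1.9.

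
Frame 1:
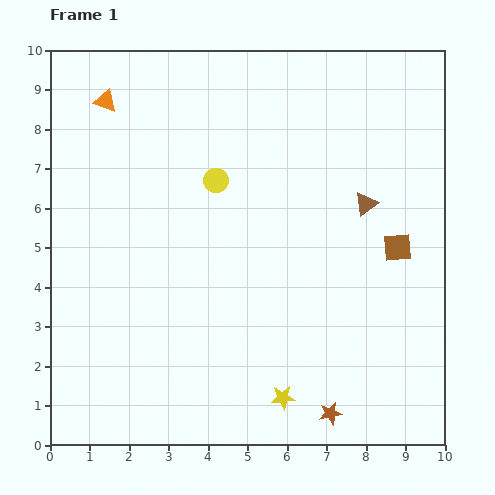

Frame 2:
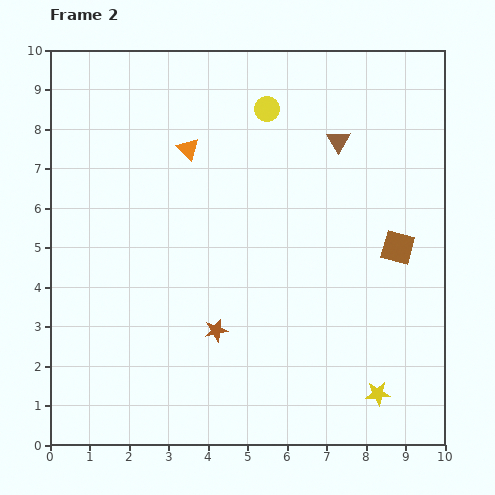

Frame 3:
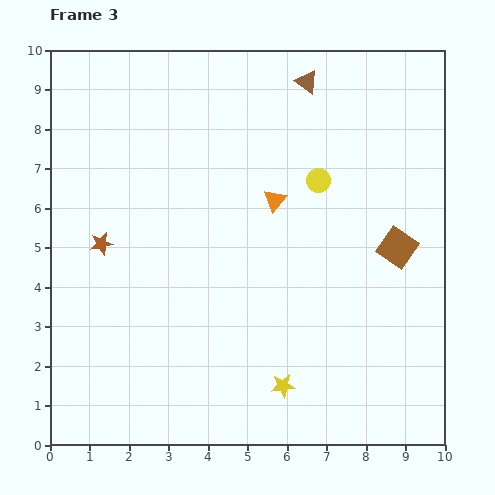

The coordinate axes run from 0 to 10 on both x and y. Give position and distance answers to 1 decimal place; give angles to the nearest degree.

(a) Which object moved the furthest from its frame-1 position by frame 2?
the brown star

(moved 3.6; next 2.4)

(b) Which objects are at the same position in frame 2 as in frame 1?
the brown square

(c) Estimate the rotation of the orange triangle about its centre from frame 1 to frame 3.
51° clockwise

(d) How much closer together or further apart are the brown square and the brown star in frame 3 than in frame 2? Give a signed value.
+2.4

Distance in frame 2: 5.1. Distance in frame 3: 7.5.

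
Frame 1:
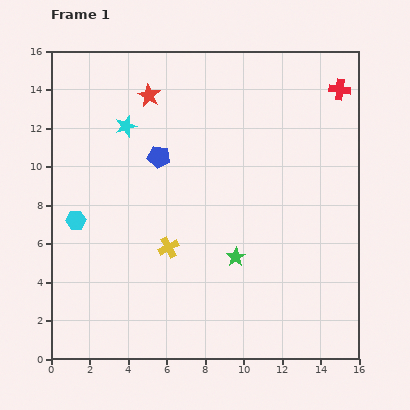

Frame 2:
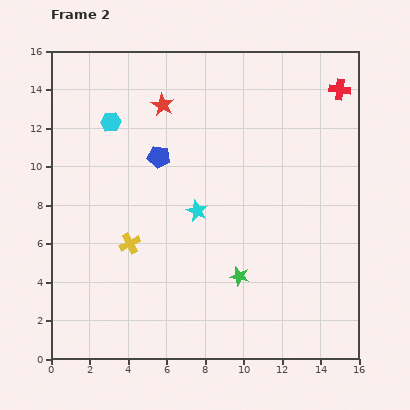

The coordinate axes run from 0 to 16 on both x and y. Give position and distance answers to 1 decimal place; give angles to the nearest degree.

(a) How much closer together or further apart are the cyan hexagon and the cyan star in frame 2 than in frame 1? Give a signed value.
+0.9

Distance in frame 1: 5.5. Distance in frame 2: 6.4.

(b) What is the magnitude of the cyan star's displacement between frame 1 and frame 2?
5.7

The cyan star moved from (3.9, 12.1) to (7.6, 7.7), a distance of √(3.7² + 4.4²) ≈ 5.7.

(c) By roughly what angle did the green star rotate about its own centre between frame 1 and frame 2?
29° counter-clockwise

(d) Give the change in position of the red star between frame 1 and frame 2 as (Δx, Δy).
(0.7, -0.5)

The red star was at (5.1, 13.7) in frame 1 and (5.8, 13.2) in frame 2.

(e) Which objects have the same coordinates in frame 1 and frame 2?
the red cross, the blue pentagon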